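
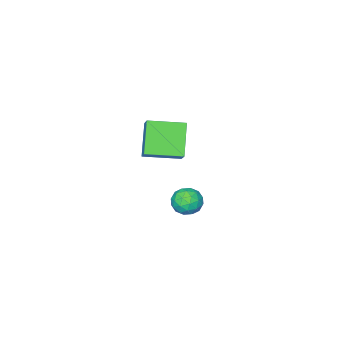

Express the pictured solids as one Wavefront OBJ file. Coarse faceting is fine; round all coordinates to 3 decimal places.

v 1.871 3.35 -0.514
v 2.227 3.104 0.015
v 2.013 2.396 -1.055
v 2.369 2.15 -0.526
v 1.697 2.259 -0.465
v 1.609 2.849 -0.13
v 2.631 2.651 -0.91
v 2.543 3.241 -0.575
v 2.696 2.672 -0.23
v 2.119 2.429 0.045
v 2.121 3.071 -1.085
v 1.544 2.828 -0.81
v 2.036 3.311 -0.202
v 2.204 2.189 -0.838
v 1.809 2.254 -0.802
v 2.018 2.109 -0.491
v 1.673 3.161 -0.288
v 1.882 3.016 0.023
v 1.571 2.52 -0.258
v 2.358 2.484 -1.063
v 2.567 2.339 -0.752
v 2.222 3.391 -0.549
v 2.431 3.246 -0.238
v 2.669 2.98 -0.782
v 2.521 2.912 -0.035
v 2.605 2.351 -0.353
v 2.759 2.646 -0.578
v 2.707 2.992 -0.382
v 2.182 2.77 0.127
v 2.266 2.209 -0.191
v 1.871 2.273 -0.155
v 1.819 2.62 0.041
v 2.458 2.516 -0.017
v 1.974 3.291 -0.849
v 2.058 2.73 -1.167
v 2.421 2.88 -1.081
v 2.369 3.227 -0.885
v 1.635 3.149 -0.687
v 1.719 2.588 -1.005
v 1.533 2.508 -0.658
v 1.481 2.854 -0.462
v 1.782 2.984 -1.023
v -1.035 -3.375 -0.475
v -0.571 -2.683 0.244
v -2.312 -2.317 -0.67
v -1.849 -1.625 0.049
v -0.191 -2.595 -1.769
v 0.272 -1.903 -1.05
v -1.469 -1.537 -1.964
v -1.005 -0.845 -1.245
f 1 38 17
f 38 12 41
f 17 41 6
f 38 41 17
f 1 17 13
f 17 6 18
f 13 18 2
f 17 18 13
f 1 13 22
f 13 2 23
f 22 23 8
f 13 23 22
f 1 22 34
f 22 8 37
f 34 37 11
f 22 37 34
f 1 34 38
f 34 11 42
f 38 42 12
f 34 42 38
f 2 18 29
f 18 6 32
f 29 32 10
f 18 32 29
f 6 41 19
f 41 12 40
f 19 40 5
f 41 40 19
f 12 42 39
f 42 11 35
f 39 35 3
f 42 35 39
f 11 37 36
f 37 8 24
f 36 24 7
f 37 24 36
f 8 23 28
f 23 2 25
f 28 25 9
f 23 25 28
f 4 30 16
f 30 10 31
f 16 31 5
f 30 31 16
f 4 16 14
f 16 5 15
f 14 15 3
f 16 15 14
f 4 14 21
f 14 3 20
f 21 20 7
f 14 20 21
f 4 21 26
f 21 7 27
f 26 27 9
f 21 27 26
f 4 26 30
f 26 9 33
f 30 33 10
f 26 33 30
f 5 31 19
f 31 10 32
f 19 32 6
f 31 32 19
f 3 15 39
f 15 5 40
f 39 40 12
f 15 40 39
f 7 20 36
f 20 3 35
f 36 35 11
f 20 35 36
f 9 27 28
f 27 7 24
f 28 24 8
f 27 24 28
f 10 33 29
f 33 9 25
f 29 25 2
f 33 25 29
f 44 46 43
f 47 44 43
f 43 46 45
f 45 47 43
f 44 50 46
f 48 44 47
f 48 50 44
f 46 50 45
f 49 47 45
f 45 50 49
f 49 48 47
f 50 48 49



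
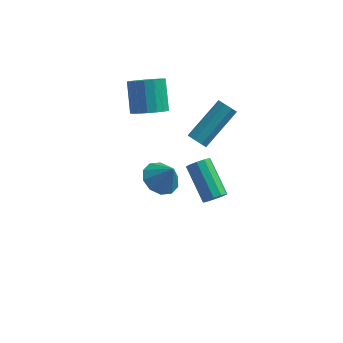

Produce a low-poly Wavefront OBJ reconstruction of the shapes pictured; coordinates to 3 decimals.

v -1.045 2.428 -3.912
v -0.381 2.97 -4.217
v -0.415 2.252 -2.848
v -0.755 3.289 -3.943
v -1.239 3.279 -3.658
v -1.65 2.944 -3.469
v -1.829 2.411 -3.451
v -1.71 1.885 -3.608
v -1.336 1.566 -3.882
v -0.852 1.576 -4.167
v -0.441 1.911 -4.355
v -0.262 2.444 -4.374
v 0.791 1.277 0.443
v 1.228 1.051 0.352
v 2.245 2.517 1.586
v 1.809 2.743 1.677
v 1.148 1.322 0.095
v 2.165 2.789 1.329
v 0.859 1.568 0.042
v 1.876 3.034 1.276
v 0.53 1.642 0.224
v 1.547 3.109 1.458
v 0.355 1.503 0.534
v 1.372 2.969 1.768
v 0.435 1.231 0.791
v 1.452 2.698 2.025
v 0.724 0.986 0.844
v 1.741 2.452 2.078
v 1.053 0.911 0.662
v 2.07 2.378 1.896
v 2.3 -2.482 0.74
v 2.568 -2.07 0.517
v 1.628 -0.906 1.537
v 1.36 -1.318 1.76
v 2.296 -2.128 0.333
v 1.356 -0.964 1.352
v 2.026 -2.321 0.304
v 1.086 -1.158 1.323
v 1.86 -2.576 0.442
v 0.92 -1.412 1.461
v 1.862 -2.794 0.694
v 0.922 -1.631 1.713
v 2.032 -2.894 0.963
v 1.092 -1.73 1.983
v 2.304 -2.836 1.148
v 1.364 -1.672 2.167
v 2.574 -2.642 1.177
v 1.634 -1.479 2.196
v 2.74 -2.388 1.039
v 1.8 -1.224 2.058
v 2.738 -2.169 0.787
v 1.798 -1.006 1.806
v -1.518 2.519 0.785
v -0.816 2.297 1.19
v -1.18 3.319 2.38
v -1.882 3.541 1.975
v -0.701 2.606 0.96
v -1.065 3.628 2.15
v -0.773 2.895 0.69
v -1.137 3.917 1.88
v -1.016 3.098 0.441
v -1.38 4.12 1.631
v -1.373 3.168 0.272
v -1.737 4.19 1.462
v -1.764 3.09 0.22
v -2.128 4.111 1.41
v -2.099 2.88 0.297
v -2.463 3.902 1.487
v -2.3 2.588 0.487
v -2.664 3.61 1.676
v -2.322 2.28 0.744
v -2.686 3.302 1.934
v -2.16 2.027 1.011
v -2.524 3.049 2.201
v -1.851 1.887 1.226
v -2.215 2.908 2.416
v -1.466 1.891 1.34
v -1.83 2.913 2.53
v -1.092 2.039 1.327
v -1.456 3.061 2.517
f 2 1 4
f 2 4 3
f 4 1 5
f 4 5 3
f 5 1 6
f 5 6 3
f 6 1 7
f 6 7 3
f 7 1 8
f 7 8 3
f 8 1 9
f 8 9 3
f 9 1 10
f 9 10 3
f 10 1 11
f 10 11 3
f 11 1 12
f 11 12 3
f 12 1 2
f 12 2 3
f 14 13 17
f 14 17 15
f 15 17 18
f 15 18 16
f 17 13 19
f 17 19 18
f 18 19 20
f 18 20 16
f 19 13 21
f 19 21 20
f 20 21 22
f 20 22 16
f 21 13 23
f 21 23 22
f 22 23 24
f 22 24 16
f 23 13 25
f 23 25 24
f 24 25 26
f 24 26 16
f 25 13 27
f 25 27 26
f 26 27 28
f 26 28 16
f 27 13 29
f 27 29 28
f 28 29 30
f 28 30 16
f 29 13 14
f 29 14 30
f 30 14 15
f 30 15 16
f 32 31 35
f 32 35 33
f 33 35 36
f 33 36 34
f 35 31 37
f 35 37 36
f 36 37 38
f 36 38 34
f 37 31 39
f 37 39 38
f 38 39 40
f 38 40 34
f 39 31 41
f 39 41 40
f 40 41 42
f 40 42 34
f 41 31 43
f 41 43 42
f 42 43 44
f 42 44 34
f 43 31 45
f 43 45 44
f 44 45 46
f 44 46 34
f 45 31 47
f 45 47 46
f 46 47 48
f 46 48 34
f 47 31 49
f 47 49 48
f 48 49 50
f 48 50 34
f 49 31 51
f 49 51 50
f 50 51 52
f 50 52 34
f 51 31 32
f 51 32 52
f 52 32 33
f 52 33 34
f 54 53 57
f 54 57 55
f 55 57 58
f 55 58 56
f 57 53 59
f 57 59 58
f 58 59 60
f 58 60 56
f 59 53 61
f 59 61 60
f 60 61 62
f 60 62 56
f 61 53 63
f 61 63 62
f 62 63 64
f 62 64 56
f 63 53 65
f 63 65 64
f 64 65 66
f 64 66 56
f 65 53 67
f 65 67 66
f 66 67 68
f 66 68 56
f 67 53 69
f 67 69 68
f 68 69 70
f 68 70 56
f 69 53 71
f 69 71 70
f 70 71 72
f 70 72 56
f 71 53 73
f 71 73 72
f 72 73 74
f 72 74 56
f 73 53 75
f 73 75 74
f 74 75 76
f 74 76 56
f 75 53 77
f 75 77 76
f 76 77 78
f 76 78 56
f 77 53 79
f 77 79 78
f 78 79 80
f 78 80 56
f 79 53 54
f 79 54 80
f 80 54 55
f 80 55 56



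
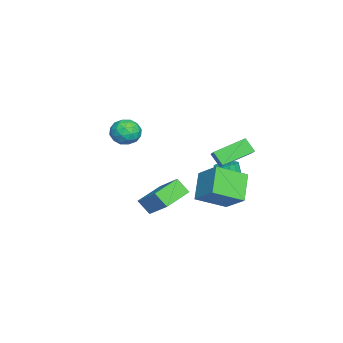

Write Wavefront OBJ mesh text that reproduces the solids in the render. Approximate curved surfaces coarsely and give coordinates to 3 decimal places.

v 4.532 1.59 -2.312
v 3.062 1.569 -1
v 3.687 3.264 -3.233
v 2.217 3.244 -1.922
v 5.563 2.756 -1.138
v 4.093 2.736 0.173
v 4.718 4.431 -2.06
v 3.248 4.41 -0.748
v 0.438 3.052 -3.104
v 1.162 2.989 -2.962
v 0.845 2.645 -1.495
v 0.122 2.708 -1.636
v 1.092 3.33 -2.897
v 0.776 2.986 -1.43
v 0.873 3.608 -2.88
v 0.556 3.263 -1.412
v 0.554 3.758 -2.913
v 0.237 3.413 -1.446
v 0.208 3.746 -2.99
v -0.108 3.402 -1.523
v -0.085 3.576 -3.093
v -0.401 3.232 -1.626
v -0.258 3.285 -3.199
v -0.574 2.941 -1.732
v -0.271 2.942 -3.283
v -0.588 2.597 -1.815
v -0.122 2.623 -3.325
v -0.439 2.279 -1.858
v 0.155 2.403 -3.317
v -0.161 2.058 -1.85
v 0.497 2.331 -3.26
v 0.181 1.987 -1.793
v 0.826 2.425 -3.167
v 0.509 2.081 -1.7
v 1.066 2.662 -3.06
v 0.749 2.318 -1.593
v -3.126 -2.958 -1.343
v -2.759 -3.342 -0.448
v -3.641 -4.498 -1.792
v -3.274 -4.882 -0.897
v -4.104 -4.253 -0.893
v -3.786 -3.302 -0.615
v -2.614 -4.538 -1.625
v -2.296 -3.587 -1.347
v -2.443 -4.318 -0.622
v -3.364 -4.142 -0.169
v -3.036 -3.698 -2.071
v -3.957 -3.522 -1.618
v -2.897 -3.015 -0.856
v -3.503 -4.825 -1.384
v -3.99 -4.456 -1.381
v -3.775 -4.681 -0.855
v -3.501 -2.991 -0.955
v -3.285 -3.217 -0.428
v -4.076 -3.753 -0.69
v -3.115 -4.623 -1.812
v -2.899 -4.849 -1.285
v -2.625 -3.159 -1.385
v -2.41 -3.384 -0.859
v -2.324 -4.087 -1.55
v -2.496 -3.814 -0.432
v -2.799 -4.719 -0.696
v -2.411 -4.517 -1.124
v -2.224 -3.958 -0.961
v -3.037 -3.711 -0.166
v -3.34 -4.616 -0.43
v -3.828 -4.247 -0.428
v -3.641 -3.687 -0.265
v -2.851 -4.285 -0.268
v -3.06 -3.224 -1.81
v -3.363 -4.129 -2.074
v -2.759 -4.153 -1.975
v -2.572 -3.593 -1.812
v -3.601 -3.121 -1.544
v -3.904 -4.026 -1.808
v -4.176 -3.882 -1.279
v -3.989 -3.323 -1.116
v -3.549 -3.555 -1.972
v 0.525 -1.13 -3.632
v 1.549 0.082 -2.367
v 0.746 -0.388 -4.522
v 1.77 0.825 -3.257
v 2.21 -2.125 -4.043
v 3.234 -0.912 -2.778
v 2.431 -1.382 -4.933
v 3.455 -0.17 -3.668
v 2.661 2.349 0.573
v 1.531 4.01 1.278
v 1.919 2.074 0.03
v 0.788 3.736 0.735
v 3.032 2.944 -0.235
v 1.901 4.606 0.47
v 2.289 2.67 -0.778
v 1.159 4.331 -0.073
f 2 4 1
f 5 2 1
f 1 4 3
f 3 5 1
f 2 8 4
f 6 2 5
f 6 8 2
f 4 8 3
f 7 5 3
f 3 8 7
f 7 6 5
f 8 6 7
f 10 9 13
f 10 13 11
f 11 13 14
f 11 14 12
f 13 9 15
f 13 15 14
f 14 15 16
f 14 16 12
f 15 9 17
f 15 17 16
f 16 17 18
f 16 18 12
f 17 9 19
f 17 19 18
f 18 19 20
f 18 20 12
f 19 9 21
f 19 21 20
f 20 21 22
f 20 22 12
f 21 9 23
f 21 23 22
f 22 23 24
f 22 24 12
f 23 9 25
f 23 25 24
f 24 25 26
f 24 26 12
f 25 9 27
f 25 27 26
f 26 27 28
f 26 28 12
f 27 9 29
f 27 29 28
f 28 29 30
f 28 30 12
f 29 9 31
f 29 31 30
f 30 31 32
f 30 32 12
f 31 9 33
f 31 33 32
f 32 33 34
f 32 34 12
f 33 9 35
f 33 35 34
f 34 35 36
f 34 36 12
f 35 9 10
f 35 10 36
f 36 10 11
f 36 11 12
f 37 74 53
f 74 48 77
f 53 77 42
f 74 77 53
f 37 53 49
f 53 42 54
f 49 54 38
f 53 54 49
f 37 49 58
f 49 38 59
f 58 59 44
f 49 59 58
f 37 58 70
f 58 44 73
f 70 73 47
f 58 73 70
f 37 70 74
f 70 47 78
f 74 78 48
f 70 78 74
f 38 54 65
f 54 42 68
f 65 68 46
f 54 68 65
f 42 77 55
f 77 48 76
f 55 76 41
f 77 76 55
f 48 78 75
f 78 47 71
f 75 71 39
f 78 71 75
f 47 73 72
f 73 44 60
f 72 60 43
f 73 60 72
f 44 59 64
f 59 38 61
f 64 61 45
f 59 61 64
f 40 66 52
f 66 46 67
f 52 67 41
f 66 67 52
f 40 52 50
f 52 41 51
f 50 51 39
f 52 51 50
f 40 50 57
f 50 39 56
f 57 56 43
f 50 56 57
f 40 57 62
f 57 43 63
f 62 63 45
f 57 63 62
f 40 62 66
f 62 45 69
f 66 69 46
f 62 69 66
f 41 67 55
f 67 46 68
f 55 68 42
f 67 68 55
f 39 51 75
f 51 41 76
f 75 76 48
f 51 76 75
f 43 56 72
f 56 39 71
f 72 71 47
f 56 71 72
f 45 63 64
f 63 43 60
f 64 60 44
f 63 60 64
f 46 69 65
f 69 45 61
f 65 61 38
f 69 61 65
f 80 82 79
f 83 80 79
f 79 82 81
f 81 83 79
f 80 86 82
f 84 80 83
f 84 86 80
f 82 86 81
f 85 83 81
f 81 86 85
f 85 84 83
f 86 84 85
f 88 90 87
f 91 88 87
f 87 90 89
f 89 91 87
f 88 94 90
f 92 88 91
f 92 94 88
f 90 94 89
f 93 91 89
f 89 94 93
f 93 92 91
f 94 92 93



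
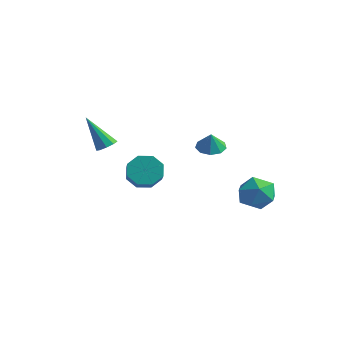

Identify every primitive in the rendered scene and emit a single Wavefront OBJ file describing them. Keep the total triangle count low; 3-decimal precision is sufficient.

v -0.868 -1.885 1.266
v -0.377 -1.144 1.539
v 0.7 -2.214 2.506
v 0.208 -2.955 2.234
v -0.917 -1.289 1.979
v 0.16 -2.359 2.946
v -1.428 -1.784 2.002
v -0.352 -2.854 2.969
v -1.612 -2.337 1.594
v -0.535 -3.407 2.561
v -1.36 -2.626 0.994
v -0.283 -3.696 1.961
v -0.82 -2.481 0.554
v 0.257 -3.551 1.521
v -0.308 -1.986 0.531
v 0.768 -3.056 1.498
v -0.125 -1.433 0.939
v 0.952 -2.503 1.906
v -3.395 -1.831 2.343
v -2.881 -1.897 2.646
v -4.465 -2.189 4.077
v -2.999 -1.504 2.654
v -3.303 -1.264 2.516
v -3.649 -1.289 2.297
v -3.876 -1.568 2.1
v -3.878 -1.97 2.015
v -3.654 -2.306 2.084
v -3.308 -2.421 2.274
v -3.003 -2.259 2.496
v 1.232 4.552 -0.963
v 2.072 4.528 -1.711
v 1.228 2.732 -0.909
v 2.068 2.708 -1.657
v 2.254 3.087 -0.614
v 2.257 4.211 -0.647
v 1.043 3.049 -1.973
v 1.046 4.173 -2.006
v 1.956 3.599 -2.335
v 2.704 3.622 -1.495
v 0.596 3.638 -1.125
v 1.344 3.661 -0.285
v 0.789 1.102 2.578
v 1.454 1.487 2.528
v 0.991 0.878 3.542
v 1.07 1.811 2.684
v 0.554 1.804 2.791
v 0.148 1.468 2.798
v 0.042 0.962 2.702
v 0.285 0.52 2.548
v 0.764 0.352 2.408
v 1.255 0.534 2.348
v 1.527 0.982 2.395
f 2 1 5
f 2 5 3
f 3 5 6
f 3 6 4
f 5 1 7
f 5 7 6
f 6 7 8
f 6 8 4
f 7 1 9
f 7 9 8
f 8 9 10
f 8 10 4
f 9 1 11
f 9 11 10
f 10 11 12
f 10 12 4
f 11 1 13
f 11 13 12
f 12 13 14
f 12 14 4
f 13 1 15
f 13 15 14
f 14 15 16
f 14 16 4
f 15 1 17
f 15 17 16
f 16 17 18
f 16 18 4
f 17 1 2
f 17 2 18
f 18 2 3
f 18 3 4
f 20 19 22
f 20 22 21
f 22 19 23
f 22 23 21
f 23 19 24
f 23 24 21
f 24 19 25
f 24 25 21
f 25 19 26
f 25 26 21
f 26 19 27
f 26 27 21
f 27 19 28
f 27 28 21
f 28 19 29
f 28 29 21
f 29 19 20
f 29 20 21
f 30 41 35
f 30 35 31
f 30 31 37
f 30 37 40
f 30 40 41
f 31 35 39
f 35 41 34
f 41 40 32
f 40 37 36
f 37 31 38
f 33 39 34
f 33 34 32
f 33 32 36
f 33 36 38
f 33 38 39
f 34 39 35
f 32 34 41
f 36 32 40
f 38 36 37
f 39 38 31
f 43 42 45
f 43 45 44
f 45 42 46
f 45 46 44
f 46 42 47
f 46 47 44
f 47 42 48
f 47 48 44
f 48 42 49
f 48 49 44
f 49 42 50
f 49 50 44
f 50 42 51
f 50 51 44
f 51 42 52
f 51 52 44
f 52 42 43
f 52 43 44



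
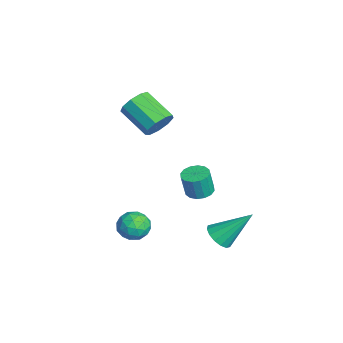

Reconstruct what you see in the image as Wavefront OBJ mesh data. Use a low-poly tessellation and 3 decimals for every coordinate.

v 1.025 -2.549 -3.228
v 1.839 -2.892 -3.242
v 0.481 -3.828 -3.558
v 1.295 -4.171 -3.572
v 0.937 -3.911 -2.807
v 1.274 -3.121 -2.603
v 1.046 -3.599 -4.197
v 1.383 -2.809 -3.993
v 1.852 -3.541 -3.84
v 1.785 -3.734 -2.981
v 0.535 -2.986 -3.819
v 0.468 -3.179 -2.96
v 1.48 -2.608 -3.206
v 0.84 -4.112 -3.594
v 0.63 -3.959 -3.144
v 1.108 -4.161 -3.152
v 1.148 -2.743 -2.831
v 1.626 -2.944 -2.838
v 1.096 -3.543 -2.583
v 0.694 -3.776 -3.962
v 1.172 -3.977 -3.969
v 1.212 -2.559 -3.648
v 1.69 -2.761 -3.656
v 1.224 -3.177 -4.217
v 1.966 -3.191 -3.566
v 1.646 -3.943 -3.76
v 1.5 -3.607 -4.127
v 1.698 -3.142 -4.008
v 1.926 -3.305 -3.061
v 1.606 -4.057 -3.255
v 1.396 -3.904 -2.805
v 1.594 -3.439 -2.685
v 1.934 -3.686 -3.413
v 0.714 -2.663 -3.545
v 0.394 -3.415 -3.739
v 0.726 -3.281 -4.115
v 0.924 -2.816 -3.995
v 0.674 -2.777 -3.04
v 0.354 -3.529 -3.234
v 0.622 -3.578 -2.792
v 0.82 -3.113 -2.673
v 0.386 -3.034 -3.387
v 2.308 0.51 -3.691
v 2.701 -0.009 -3.225
v 2.512 2.05 -2.149
v 2.995 0.177 -3.45
v 3.105 0.452 -3.739
v 3.002 0.743 -4.016
v 2.713 0.971 -4.205
v 2.315 1.075 -4.257
v 1.916 1.028 -4.158
v 1.622 0.842 -3.933
v 1.512 0.567 -3.644
v 1.615 0.276 -3.367
v 1.904 0.048 -3.178
v 2.302 -0.056 -3.126
v 1.741 -0.319 -0.777
v 2.185 -0.844 -0.91
v 2.282 -1.086 0.363
v 1.839 -0.561 0.497
v 2.395 -0.552 -0.871
v 2.492 -0.794 0.403
v 2.43 -0.197 -0.806
v 2.527 -0.439 0.467
v 2.281 0.125 -0.734
v 2.378 -0.117 0.54
v 1.987 0.328 -0.673
v 2.084 0.086 0.601
v 1.627 0.358 -0.639
v 1.725 0.116 0.634
v 1.298 0.206 -0.643
v 1.395 -0.036 0.63
v 1.088 -0.086 -0.683
v 1.185 -0.328 0.591
v 1.053 -0.441 -0.747
v 1.15 -0.683 0.526
v 1.202 -0.763 -0.82
v 1.299 -1.005 0.454
v 1.496 -0.966 -0.881
v 1.593 -1.208 0.393
v 1.855 -0.996 -0.914
v 1.953 -1.238 0.359
v -2.917 -1.577 0.762
v -2.301 -1.849 1.345
v -3.627 -2.894 2.26
v -4.243 -2.623 1.678
v -2.566 -1.338 1.544
v -3.891 -2.383 2.46
v -2.995 -0.94 1.378
v -4.32 -1.985 2.293
v -3.388 -0.839 0.924
v -4.713 -1.885 1.839
v -3.56 -1.085 0.394
v -4.886 -2.13 1.309
v -3.432 -1.56 0.037
v -4.757 -2.605 0.952
v -3.063 -2.044 0.019
v -4.388 -3.089 0.934
v -2.626 -2.31 0.349
v -3.951 -3.355 1.264
v -2.325 -2.232 0.872
v -3.65 -3.278 1.788
f 1 38 17
f 38 12 41
f 17 41 6
f 38 41 17
f 1 17 13
f 17 6 18
f 13 18 2
f 17 18 13
f 1 13 22
f 13 2 23
f 22 23 8
f 13 23 22
f 1 22 34
f 22 8 37
f 34 37 11
f 22 37 34
f 1 34 38
f 34 11 42
f 38 42 12
f 34 42 38
f 2 18 29
f 18 6 32
f 29 32 10
f 18 32 29
f 6 41 19
f 41 12 40
f 19 40 5
f 41 40 19
f 12 42 39
f 42 11 35
f 39 35 3
f 42 35 39
f 11 37 36
f 37 8 24
f 36 24 7
f 37 24 36
f 8 23 28
f 23 2 25
f 28 25 9
f 23 25 28
f 4 30 16
f 30 10 31
f 16 31 5
f 30 31 16
f 4 16 14
f 16 5 15
f 14 15 3
f 16 15 14
f 4 14 21
f 14 3 20
f 21 20 7
f 14 20 21
f 4 21 26
f 21 7 27
f 26 27 9
f 21 27 26
f 4 26 30
f 26 9 33
f 30 33 10
f 26 33 30
f 5 31 19
f 31 10 32
f 19 32 6
f 31 32 19
f 3 15 39
f 15 5 40
f 39 40 12
f 15 40 39
f 7 20 36
f 20 3 35
f 36 35 11
f 20 35 36
f 9 27 28
f 27 7 24
f 28 24 8
f 27 24 28
f 10 33 29
f 33 9 25
f 29 25 2
f 33 25 29
f 44 43 46
f 44 46 45
f 46 43 47
f 46 47 45
f 47 43 48
f 47 48 45
f 48 43 49
f 48 49 45
f 49 43 50
f 49 50 45
f 50 43 51
f 50 51 45
f 51 43 52
f 51 52 45
f 52 43 53
f 52 53 45
f 53 43 54
f 53 54 45
f 54 43 55
f 54 55 45
f 55 43 56
f 55 56 45
f 56 43 44
f 56 44 45
f 58 57 61
f 58 61 59
f 59 61 62
f 59 62 60
f 61 57 63
f 61 63 62
f 62 63 64
f 62 64 60
f 63 57 65
f 63 65 64
f 64 65 66
f 64 66 60
f 65 57 67
f 65 67 66
f 66 67 68
f 66 68 60
f 67 57 69
f 67 69 68
f 68 69 70
f 68 70 60
f 69 57 71
f 69 71 70
f 70 71 72
f 70 72 60
f 71 57 73
f 71 73 72
f 72 73 74
f 72 74 60
f 73 57 75
f 73 75 74
f 74 75 76
f 74 76 60
f 75 57 77
f 75 77 76
f 76 77 78
f 76 78 60
f 77 57 79
f 77 79 78
f 78 79 80
f 78 80 60
f 79 57 81
f 79 81 80
f 80 81 82
f 80 82 60
f 81 57 58
f 81 58 82
f 82 58 59
f 82 59 60
f 84 83 87
f 84 87 85
f 85 87 88
f 85 88 86
f 87 83 89
f 87 89 88
f 88 89 90
f 88 90 86
f 89 83 91
f 89 91 90
f 90 91 92
f 90 92 86
f 91 83 93
f 91 93 92
f 92 93 94
f 92 94 86
f 93 83 95
f 93 95 94
f 94 95 96
f 94 96 86
f 95 83 97
f 95 97 96
f 96 97 98
f 96 98 86
f 97 83 99
f 97 99 98
f 98 99 100
f 98 100 86
f 99 83 101
f 99 101 100
f 100 101 102
f 100 102 86
f 101 83 84
f 101 84 102
f 102 84 85
f 102 85 86



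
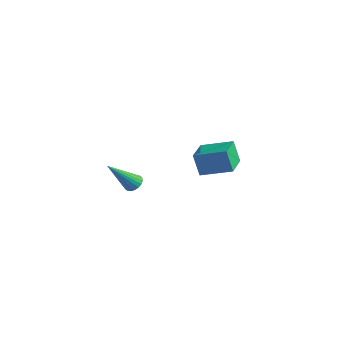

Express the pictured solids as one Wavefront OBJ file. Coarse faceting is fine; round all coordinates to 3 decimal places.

v -0.127 1.788 -0.39
v -0.585 1.757 0.933
v -0.972 3.264 -0.647
v -1.43 3.233 0.676
v 1.35 2.727 0.144
v 0.892 2.696 1.467
v 0.505 4.203 -0.113
v 0.047 4.172 1.21
v -0.136 -3.008 1.293
v 0.396 -3.182 1.31
v -0.624 -4.332 2.967
v 0.4 -3 1.455
v 0.311 -2.819 1.572
v 0.145 -2.671 1.641
v -0.069 -2.581 1.65
v -0.295 -2.565 1.597
v -0.494 -2.625 1.491
v -0.631 -2.752 1.351
v -0.682 -2.922 1.201
v -0.639 -3.108 1.067
v -0.509 -3.276 0.972
v -0.314 -3.397 0.932
v -0.089 -3.452 0.955
v 0.128 -3.429 1.036
v 0.3 -3.334 1.162
f 2 4 1
f 5 2 1
f 1 4 3
f 3 5 1
f 2 8 4
f 6 2 5
f 6 8 2
f 4 8 3
f 7 5 3
f 3 8 7
f 7 6 5
f 8 6 7
f 10 9 12
f 10 12 11
f 12 9 13
f 12 13 11
f 13 9 14
f 13 14 11
f 14 9 15
f 14 15 11
f 15 9 16
f 15 16 11
f 16 9 17
f 16 17 11
f 17 9 18
f 17 18 11
f 18 9 19
f 18 19 11
f 19 9 20
f 19 20 11
f 20 9 21
f 20 21 11
f 21 9 22
f 21 22 11
f 22 9 23
f 22 23 11
f 23 9 24
f 23 24 11
f 24 9 25
f 24 25 11
f 25 9 10
f 25 10 11



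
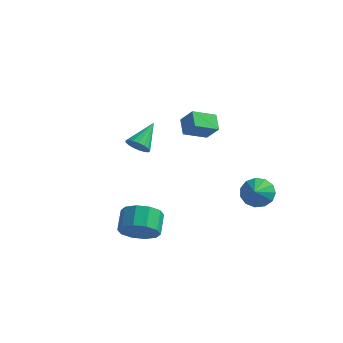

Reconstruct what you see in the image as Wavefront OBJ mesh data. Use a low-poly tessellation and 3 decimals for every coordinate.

v -1.018 -2.779 -2.553
v -0.475 -3.105 -1.779
v -0.779 -2.127 -1.153
v -1.322 -1.801 -1.927
v -0.108 -2.761 -2.138
v -0.412 -1.783 -1.513
v -0.089 -2.424 -2.656
v -0.393 -1.446 -2.03
v -0.424 -2.222 -3.134
v -0.728 -1.245 -2.508
v -0.986 -2.233 -3.39
v -1.291 -1.256 -2.765
v -1.561 -2.453 -3.327
v -1.865 -1.475 -2.701
v -1.928 -2.797 -2.967
v -2.232 -1.819 -2.342
v -1.947 -3.134 -2.45
v -2.251 -2.156 -1.824
v -1.612 -3.335 -1.972
v -1.916 -2.358 -1.346
v -1.049 -3.324 -1.715
v -1.354 -2.347 -1.09
v -3.959 3.097 -1.049
v -3.3 3.115 -1.218
v -3.761 4.503 -0.131
v -3.445 3.288 -1.452
v -3.708 3.418 -1.594
v -4.028 3.474 -1.611
v -4.333 3.444 -1.499
v -4.551 3.334 -1.284
v -4.634 3.17 -1.015
v -4.562 2.99 -0.754
v -4.352 2.834 -0.56
v -4.052 2.738 -0.479
v -3.73 2.725 -0.527
v -3.461 2.797 -0.696
v -3.306 2.938 -0.945
v 2.359 3.19 -2.638
v 3.192 3.429 -2.559
v 2.541 2.33 -1.962
v 2.948 3.659 -2.201
v 2.517 3.74 -1.982
v 2.036 3.646 -1.971
v 1.657 3.408 -2.172
v 1.501 3.101 -2.521
v 1.618 2.822 -2.907
v 1.97 2.66 -3.208
v 2.445 2.667 -3.328
v 2.893 2.839 -3.229
v 3.171 3.124 -2.942
v -0.593 1.067 1.938
v -1.05 1.767 2.41
v 0.222 1.967 1.395
v -0.235 2.667 1.868
v 0.075 0.953 2.752
v -0.382 1.653 3.225
v 0.89 1.853 2.21
v 0.433 2.553 2.682
f 2 1 5
f 2 5 3
f 3 5 6
f 3 6 4
f 5 1 7
f 5 7 6
f 6 7 8
f 6 8 4
f 7 1 9
f 7 9 8
f 8 9 10
f 8 10 4
f 9 1 11
f 9 11 10
f 10 11 12
f 10 12 4
f 11 1 13
f 11 13 12
f 12 13 14
f 12 14 4
f 13 1 15
f 13 15 14
f 14 15 16
f 14 16 4
f 15 1 17
f 15 17 16
f 16 17 18
f 16 18 4
f 17 1 19
f 17 19 18
f 18 19 20
f 18 20 4
f 19 1 21
f 19 21 20
f 20 21 22
f 20 22 4
f 21 1 2
f 21 2 22
f 22 2 3
f 22 3 4
f 24 23 26
f 24 26 25
f 26 23 27
f 26 27 25
f 27 23 28
f 27 28 25
f 28 23 29
f 28 29 25
f 29 23 30
f 29 30 25
f 30 23 31
f 30 31 25
f 31 23 32
f 31 32 25
f 32 23 33
f 32 33 25
f 33 23 34
f 33 34 25
f 34 23 35
f 34 35 25
f 35 23 36
f 35 36 25
f 36 23 37
f 36 37 25
f 37 23 24
f 37 24 25
f 39 38 41
f 39 41 40
f 41 38 42
f 41 42 40
f 42 38 43
f 42 43 40
f 43 38 44
f 43 44 40
f 44 38 45
f 44 45 40
f 45 38 46
f 45 46 40
f 46 38 47
f 46 47 40
f 47 38 48
f 47 48 40
f 48 38 49
f 48 49 40
f 49 38 50
f 49 50 40
f 50 38 39
f 50 39 40
f 52 54 51
f 55 52 51
f 51 54 53
f 53 55 51
f 52 58 54
f 56 52 55
f 56 58 52
f 54 58 53
f 57 55 53
f 53 58 57
f 57 56 55
f 58 56 57



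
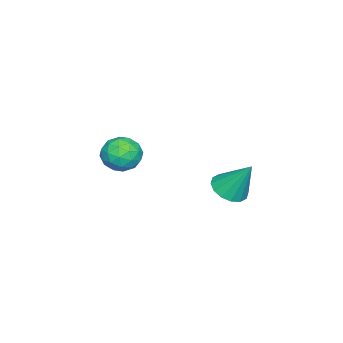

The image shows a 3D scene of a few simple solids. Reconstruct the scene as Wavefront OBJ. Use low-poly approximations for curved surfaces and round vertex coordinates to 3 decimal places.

v -3.182 1.908 -1.014
v -2.729 2.577 -1.474
v -3.038 2.972 0.674
v -3.194 2.695 -1.509
v -3.657 2.602 -1.411
v -3.991 2.323 -1.207
v -4.109 1.933 -0.95
v -3.979 1.536 -0.711
v -3.634 1.239 -0.553
v -3.169 1.121 -0.518
v -2.707 1.214 -0.616
v -2.372 1.493 -0.821
v -2.254 1.883 -1.077
v -2.385 2.28 -1.316
v -4.586 -3.358 -0.286
v -4.043 -3.031 -1.098
v -3.177 -3.849 0.458
v -2.634 -3.522 -0.354
v -3.099 -2.84 0.263
v -3.97 -2.537 -0.197
v -3.25 -4.343 -0.443
v -4.121 -4.04 -0.903
v -3.217 -3.64 -1.195
v -3.124 -2.711 -0.759
v -4.096 -4.169 0.119
v -4.003 -3.24 0.555
v -4.438 -3.152 -0.758
v -2.782 -3.728 0.118
v -3.055 -3.328 0.48
v -2.736 -3.136 0.003
v -4.395 -2.861 -0.228
v -4.076 -2.669 -0.705
v -3.522 -2.557 0.095
v -3.144 -4.211 0.065
v -2.825 -4.019 -0.412
v -4.484 -3.744 -0.643
v -4.165 -3.552 -1.12
v -3.698 -4.323 -0.735
v -3.633 -3.317 -1.292
v -2.805 -3.606 -0.854
v -3.167 -4.088 -0.907
v -3.679 -3.91 -1.177
v -3.579 -2.771 -1.036
v -2.751 -3.06 -0.598
v -3.024 -2.659 -0.235
v -3.536 -2.481 -0.506
v -3.093 -3.129 -1.093
v -4.469 -3.82 -0.042
v -3.641 -4.109 0.396
v -3.684 -4.399 -0.134
v -4.196 -4.221 -0.405
v -4.415 -3.274 0.214
v -3.587 -3.563 0.652
v -3.541 -2.97 0.537
v -4.053 -2.792 0.267
v -4.127 -3.751 0.453
f 2 1 4
f 2 4 3
f 4 1 5
f 4 5 3
f 5 1 6
f 5 6 3
f 6 1 7
f 6 7 3
f 7 1 8
f 7 8 3
f 8 1 9
f 8 9 3
f 9 1 10
f 9 10 3
f 10 1 11
f 10 11 3
f 11 1 12
f 11 12 3
f 12 1 13
f 12 13 3
f 13 1 14
f 13 14 3
f 14 1 2
f 14 2 3
f 15 52 31
f 52 26 55
f 31 55 20
f 52 55 31
f 15 31 27
f 31 20 32
f 27 32 16
f 31 32 27
f 15 27 36
f 27 16 37
f 36 37 22
f 27 37 36
f 15 36 48
f 36 22 51
f 48 51 25
f 36 51 48
f 15 48 52
f 48 25 56
f 52 56 26
f 48 56 52
f 16 32 43
f 32 20 46
f 43 46 24
f 32 46 43
f 20 55 33
f 55 26 54
f 33 54 19
f 55 54 33
f 26 56 53
f 56 25 49
f 53 49 17
f 56 49 53
f 25 51 50
f 51 22 38
f 50 38 21
f 51 38 50
f 22 37 42
f 37 16 39
f 42 39 23
f 37 39 42
f 18 44 30
f 44 24 45
f 30 45 19
f 44 45 30
f 18 30 28
f 30 19 29
f 28 29 17
f 30 29 28
f 18 28 35
f 28 17 34
f 35 34 21
f 28 34 35
f 18 35 40
f 35 21 41
f 40 41 23
f 35 41 40
f 18 40 44
f 40 23 47
f 44 47 24
f 40 47 44
f 19 45 33
f 45 24 46
f 33 46 20
f 45 46 33
f 17 29 53
f 29 19 54
f 53 54 26
f 29 54 53
f 21 34 50
f 34 17 49
f 50 49 25
f 34 49 50
f 23 41 42
f 41 21 38
f 42 38 22
f 41 38 42
f 24 47 43
f 47 23 39
f 43 39 16
f 47 39 43



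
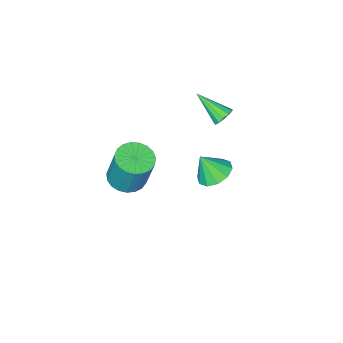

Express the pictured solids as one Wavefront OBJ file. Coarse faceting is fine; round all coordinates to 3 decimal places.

v -3.561 2.463 2.816
v -2.998 2.534 2.655
v -3.079 1.057 3.884
v -3.042 2.723 2.925
v -3.252 2.83 3.16
v -3.56 2.82 3.286
v -3.867 2.697 3.262
v -4.078 2.5 3.097
v -4.124 2.29 2.843
v -3.992 2.136 2.58
v -3.722 2.086 2.392
v -3.402 2.155 2.339
v -3.131 2.322 2.437
v 2.28 2.487 2.139
v 3.166 2.185 2.231
v 3.185 2.85 4.233
v 2.3 3.153 4.141
v 3.218 2.553 2.108
v 3.237 3.218 4.111
v 3.108 2.909 1.991
v 3.127 3.574 3.993
v 2.854 3.192 1.899
v 2.873 3.857 3.902
v 2.502 3.354 1.849
v 2.521 4.019 3.851
v 2.111 3.365 1.849
v 2.13 4.031 3.851
v 1.75 3.225 1.899
v 1.769 3.89 3.901
v 1.48 2.958 1.99
v 1.499 3.623 3.993
v 1.349 2.609 2.107
v 1.368 3.274 4.11
v 1.379 2.239 2.23
v 1.398 2.904 4.232
v 1.564 1.912 2.337
v 1.583 2.577 4.339
v 1.874 1.684 2.409
v 1.893 2.349 4.412
v 2.254 1.596 2.435
v 2.273 2.261 4.438
v 2.638 1.661 2.41
v 2.657 2.327 4.412
v 2.961 1.87 2.337
v 2.98 2.535 4.34
v -3.68 1.774 -2.303
v -3.116 1.139 -2.791
v -3.16 1.266 -1.037
v -2.8 1.651 -2.715
v -2.821 2.209 -2.482
v -3.17 2.602 -2.18
v -3.714 2.678 -1.926
v -4.245 2.41 -1.815
v -4.561 1.898 -1.891
v -4.54 1.34 -2.124
v -4.191 0.947 -2.425
v -3.647 0.87 -2.68
f 2 1 4
f 2 4 3
f 4 1 5
f 4 5 3
f 5 1 6
f 5 6 3
f 6 1 7
f 6 7 3
f 7 1 8
f 7 8 3
f 8 1 9
f 8 9 3
f 9 1 10
f 9 10 3
f 10 1 11
f 10 11 3
f 11 1 12
f 11 12 3
f 12 1 13
f 12 13 3
f 13 1 2
f 13 2 3
f 15 14 18
f 15 18 16
f 16 18 19
f 16 19 17
f 18 14 20
f 18 20 19
f 19 20 21
f 19 21 17
f 20 14 22
f 20 22 21
f 21 22 23
f 21 23 17
f 22 14 24
f 22 24 23
f 23 24 25
f 23 25 17
f 24 14 26
f 24 26 25
f 25 26 27
f 25 27 17
f 26 14 28
f 26 28 27
f 27 28 29
f 27 29 17
f 28 14 30
f 28 30 29
f 29 30 31
f 29 31 17
f 30 14 32
f 30 32 31
f 31 32 33
f 31 33 17
f 32 14 34
f 32 34 33
f 33 34 35
f 33 35 17
f 34 14 36
f 34 36 35
f 35 36 37
f 35 37 17
f 36 14 38
f 36 38 37
f 37 38 39
f 37 39 17
f 38 14 40
f 38 40 39
f 39 40 41
f 39 41 17
f 40 14 42
f 40 42 41
f 41 42 43
f 41 43 17
f 42 14 44
f 42 44 43
f 43 44 45
f 43 45 17
f 44 14 15
f 44 15 45
f 45 15 16
f 45 16 17
f 47 46 49
f 47 49 48
f 49 46 50
f 49 50 48
f 50 46 51
f 50 51 48
f 51 46 52
f 51 52 48
f 52 46 53
f 52 53 48
f 53 46 54
f 53 54 48
f 54 46 55
f 54 55 48
f 55 46 56
f 55 56 48
f 56 46 57
f 56 57 48
f 57 46 47
f 57 47 48



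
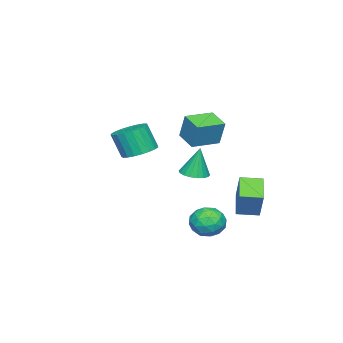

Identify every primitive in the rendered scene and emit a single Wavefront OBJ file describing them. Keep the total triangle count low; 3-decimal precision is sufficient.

v -1.051 -3.245 0.308
v -0.207 -2.592 0.527
v -0.125 -3.241 2.15
v -0.969 -3.895 1.932
v -0.56 -2.334 0.648
v -0.477 -2.983 2.271
v -0.997 -2.234 0.71
v -0.915 -2.883 2.333
v -1.444 -2.308 0.703
v -1.362 -2.958 2.326
v -1.823 -2.545 0.628
v -1.741 -3.195 2.251
v -2.069 -2.903 0.497
v -1.986 -3.552 2.12
v -2.138 -3.32 0.334
v -2.056 -3.969 1.957
v -2.02 -3.724 0.166
v -1.938 -4.374 1.789
v -1.734 -4.046 0.023
v -1.652 -4.695 1.646
v -1.33 -4.229 -0.071
v -1.248 -4.878 1.552
v -0.878 -4.241 -0.099
v -0.795 -4.891 1.524
v -0.456 -4.082 -0.056
v -0.373 -4.731 1.567
v -0.136 -3.778 0.049
v -0.054 -4.427 1.672
v 0.025 -3.382 0.199
v 0.107 -4.031 1.822
v -0 -2.962 0.368
v 0.082 -3.612 1.991
v -2.952 1.775 -2.721
v -2.197 2.376 -0.993
v -3.601 2.908 -2.832
v -2.846 3.509 -1.103
v -1.594 2.471 -3.557
v -0.839 3.072 -1.828
v -2.243 3.604 -3.667
v -1.488 4.205 -1.939
v -2.097 0.389 2.147
v -1.851 0.864 3.728
v -1.415 1.526 1.698
v -1.169 2.002 3.28
v -0.591 -0.502 2.18
v -0.345 -0.026 3.762
v 0.091 0.636 1.732
v 0.337 1.111 3.313
v 1.295 1.449 0.348
v 2.111 1.263 0.419
v 1.205 1.751 2.192
v 2.115 1.632 0.359
v 1.956 1.965 0.296
v 1.667 2.195 0.244
v 1.303 2.278 0.213
v 0.939 2.197 0.209
v 0.644 1.967 0.232
v 0.479 1.635 0.278
v 0.475 1.266 0.338
v 0.634 0.934 0.4
v 0.924 0.703 0.452
v 1.287 0.62 0.484
v 1.652 0.702 0.488
v 1.946 0.931 0.465
v 1.751 3.233 -2.416
v 2.416 3.688 -1.726
v 3.064 2.372 -3.114
v 3.729 2.827 -2.424
v 3.015 2.118 -2.084
v 2.204 2.65 -1.653
v 3.276 3.41 -3.187
v 2.465 3.942 -2.756
v 3.359 3.798 -2.202
v 3.198 2.999 -1.52
v 2.282 3.061 -3.32
v 2.121 2.262 -2.638
v 1.968 3.536 -2.01
v 3.512 2.524 -2.83
v 3.092 2.107 -2.631
v 3.483 2.375 -2.225
v 1.843 2.926 -1.967
v 2.235 3.194 -1.561
v 2.587 2.271 -1.772
v 3.245 2.866 -3.279
v 3.637 3.134 -2.873
v 1.997 3.685 -2.615
v 2.388 3.953 -2.209
v 2.893 3.789 -3.068
v 2.914 3.868 -1.884
v 3.686 3.362 -2.294
v 3.419 3.704 -2.743
v 2.942 4.017 -2.489
v 2.819 3.399 -1.483
v 3.591 2.893 -1.893
v 3.171 2.476 -1.694
v 2.694 2.789 -1.44
v 3.373 3.463 -1.763
v 1.889 3.167 -2.947
v 2.661 2.661 -3.357
v 2.786 3.271 -3.4
v 2.309 3.584 -3.146
v 1.794 2.698 -2.546
v 2.566 2.192 -2.956
v 2.538 2.043 -2.351
v 2.061 2.356 -2.097
v 2.107 2.597 -3.077
f 2 1 5
f 2 5 3
f 3 5 6
f 3 6 4
f 5 1 7
f 5 7 6
f 6 7 8
f 6 8 4
f 7 1 9
f 7 9 8
f 8 9 10
f 8 10 4
f 9 1 11
f 9 11 10
f 10 11 12
f 10 12 4
f 11 1 13
f 11 13 12
f 12 13 14
f 12 14 4
f 13 1 15
f 13 15 14
f 14 15 16
f 14 16 4
f 15 1 17
f 15 17 16
f 16 17 18
f 16 18 4
f 17 1 19
f 17 19 18
f 18 19 20
f 18 20 4
f 19 1 21
f 19 21 20
f 20 21 22
f 20 22 4
f 21 1 23
f 21 23 22
f 22 23 24
f 22 24 4
f 23 1 25
f 23 25 24
f 24 25 26
f 24 26 4
f 25 1 27
f 25 27 26
f 26 27 28
f 26 28 4
f 27 1 29
f 27 29 28
f 28 29 30
f 28 30 4
f 29 1 31
f 29 31 30
f 30 31 32
f 30 32 4
f 31 1 2
f 31 2 32
f 32 2 3
f 32 3 4
f 34 36 33
f 37 34 33
f 33 36 35
f 35 37 33
f 34 40 36
f 38 34 37
f 38 40 34
f 36 40 35
f 39 37 35
f 35 40 39
f 39 38 37
f 40 38 39
f 42 44 41
f 45 42 41
f 41 44 43
f 43 45 41
f 42 48 44
f 46 42 45
f 46 48 42
f 44 48 43
f 47 45 43
f 43 48 47
f 47 46 45
f 48 46 47
f 50 49 52
f 50 52 51
f 52 49 53
f 52 53 51
f 53 49 54
f 53 54 51
f 54 49 55
f 54 55 51
f 55 49 56
f 55 56 51
f 56 49 57
f 56 57 51
f 57 49 58
f 57 58 51
f 58 49 59
f 58 59 51
f 59 49 60
f 59 60 51
f 60 49 61
f 60 61 51
f 61 49 62
f 61 62 51
f 62 49 63
f 62 63 51
f 63 49 64
f 63 64 51
f 64 49 50
f 64 50 51
f 65 102 81
f 102 76 105
f 81 105 70
f 102 105 81
f 65 81 77
f 81 70 82
f 77 82 66
f 81 82 77
f 65 77 86
f 77 66 87
f 86 87 72
f 77 87 86
f 65 86 98
f 86 72 101
f 98 101 75
f 86 101 98
f 65 98 102
f 98 75 106
f 102 106 76
f 98 106 102
f 66 82 93
f 82 70 96
f 93 96 74
f 82 96 93
f 70 105 83
f 105 76 104
f 83 104 69
f 105 104 83
f 76 106 103
f 106 75 99
f 103 99 67
f 106 99 103
f 75 101 100
f 101 72 88
f 100 88 71
f 101 88 100
f 72 87 92
f 87 66 89
f 92 89 73
f 87 89 92
f 68 94 80
f 94 74 95
f 80 95 69
f 94 95 80
f 68 80 78
f 80 69 79
f 78 79 67
f 80 79 78
f 68 78 85
f 78 67 84
f 85 84 71
f 78 84 85
f 68 85 90
f 85 71 91
f 90 91 73
f 85 91 90
f 68 90 94
f 90 73 97
f 94 97 74
f 90 97 94
f 69 95 83
f 95 74 96
f 83 96 70
f 95 96 83
f 67 79 103
f 79 69 104
f 103 104 76
f 79 104 103
f 71 84 100
f 84 67 99
f 100 99 75
f 84 99 100
f 73 91 92
f 91 71 88
f 92 88 72
f 91 88 92
f 74 97 93
f 97 73 89
f 93 89 66
f 97 89 93



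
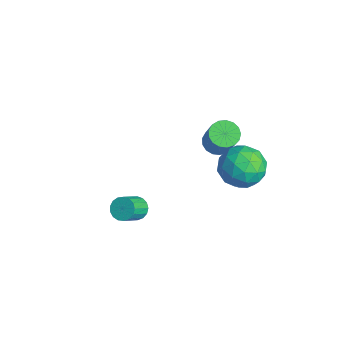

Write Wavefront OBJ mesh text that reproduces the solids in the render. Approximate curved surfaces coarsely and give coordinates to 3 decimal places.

v -3.431 3.679 -3.137
v -2.961 3.21 -3.485
v -1.839 3.031 -1.731
v -2.309 3.501 -1.383
v -2.818 3.534 -3.544
v -1.696 3.355 -1.79
v -2.816 3.891 -3.509
v -1.693 3.713 -1.755
v -2.954 4.2 -3.39
v -1.832 4.022 -1.636
v -3.202 4.389 -3.212
v -2.079 4.211 -1.458
v -3.502 4.416 -3.017
v -2.38 4.238 -1.263
v -3.786 4.274 -2.85
v -2.664 4.096 -1.096
v -3.989 3.996 -2.748
v -2.866 3.818 -0.994
v -4.064 3.645 -2.736
v -2.941 3.467 -0.982
v -3.994 3.302 -2.815
v -2.872 3.124 -1.061
v -3.795 3.045 -2.968
v -2.673 2.867 -1.214
v -3.513 2.934 -3.16
v -2.391 2.756 -1.406
v -3.212 2.993 -3.347
v -2.09 2.815 -1.593
v -0.027 -1.8 -2.602
v 0.232 -2.11 -3.058
v 0.746 -2.951 -2.195
v 0.487 -2.64 -1.738
v 0.434 -1.912 -2.985
v 0.948 -2.752 -2.122
v 0.529 -1.688 -2.825
v 1.044 -2.528 -1.961
v 0.498 -1.49 -2.613
v 1.012 -2.33 -1.749
v 0.346 -1.362 -2.398
v 0.86 -2.203 -1.535
v 0.109 -1.335 -2.23
v 0.623 -2.176 -1.367
v -0.16 -1.415 -2.148
v 0.355 -2.255 -1.284
v -0.398 -1.582 -2.169
v 0.116 -2.423 -1.306
v -0.551 -1.8 -2.289
v -0.037 -2.64 -1.426
v -0.584 -2.017 -2.481
v -0.07 -2.858 -1.618
v -0.49 -2.185 -2.701
v 0.025 -3.025 -1.837
v -0.289 -2.264 -2.898
v 0.225 -3.105 -2.034
v -0.029 -2.237 -3.027
v 0.486 -3.078 -2.163
v -0.512 3.438 -1.686
v 0.065 4.192 -0.972
v 0.735 2.048 -1.228
v 1.312 2.802 -0.514
v 0.222 2.427 -0.225
v -0.548 3.286 -0.509
v 1.348 2.954 -1.691
v 0.578 3.813 -1.975
v 1.215 3.892 -0.975
v 0.519 3.567 -0.069
v 0.281 2.673 -2.131
v -0.415 2.348 -1.225
v -0.333 3.937 -1.369
v 1.133 2.303 -0.831
v 0.492 2.083 -0.661
v 0.832 2.526 -0.241
v -0.694 3.405 -1.097
v -0.354 3.848 -0.677
v -0.262 2.81 -0.238
v 1.154 2.392 -1.523
v 1.494 2.835 -1.103
v -0.032 3.714 -1.959
v 0.308 4.157 -1.539
v 1.062 3.43 -1.962
v 0.682 4.204 -0.951
v 1.415 3.387 -0.682
v 1.437 3.476 -1.374
v 0.984 3.981 -1.541
v 0.273 4.013 -0.419
v 1.006 3.196 -0.149
v 0.365 2.975 0.02
v -0.087 3.48 -0.146
v 0.949 3.837 -0.421
v -0.206 3.044 -2.051
v 0.527 2.227 -1.781
v 0.887 2.76 -2.054
v 0.435 3.265 -2.22
v -0.615 2.853 -1.518
v 0.118 2.036 -1.249
v -0.184 2.259 -0.659
v -0.637 2.764 -0.826
v -0.149 2.403 -1.779
f 2 1 5
f 2 5 3
f 3 5 6
f 3 6 4
f 5 1 7
f 5 7 6
f 6 7 8
f 6 8 4
f 7 1 9
f 7 9 8
f 8 9 10
f 8 10 4
f 9 1 11
f 9 11 10
f 10 11 12
f 10 12 4
f 11 1 13
f 11 13 12
f 12 13 14
f 12 14 4
f 13 1 15
f 13 15 14
f 14 15 16
f 14 16 4
f 15 1 17
f 15 17 16
f 16 17 18
f 16 18 4
f 17 1 19
f 17 19 18
f 18 19 20
f 18 20 4
f 19 1 21
f 19 21 20
f 20 21 22
f 20 22 4
f 21 1 23
f 21 23 22
f 22 23 24
f 22 24 4
f 23 1 25
f 23 25 24
f 24 25 26
f 24 26 4
f 25 1 27
f 25 27 26
f 26 27 28
f 26 28 4
f 27 1 2
f 27 2 28
f 28 2 3
f 28 3 4
f 30 29 33
f 30 33 31
f 31 33 34
f 31 34 32
f 33 29 35
f 33 35 34
f 34 35 36
f 34 36 32
f 35 29 37
f 35 37 36
f 36 37 38
f 36 38 32
f 37 29 39
f 37 39 38
f 38 39 40
f 38 40 32
f 39 29 41
f 39 41 40
f 40 41 42
f 40 42 32
f 41 29 43
f 41 43 42
f 42 43 44
f 42 44 32
f 43 29 45
f 43 45 44
f 44 45 46
f 44 46 32
f 45 29 47
f 45 47 46
f 46 47 48
f 46 48 32
f 47 29 49
f 47 49 48
f 48 49 50
f 48 50 32
f 49 29 51
f 49 51 50
f 50 51 52
f 50 52 32
f 51 29 53
f 51 53 52
f 52 53 54
f 52 54 32
f 53 29 55
f 53 55 54
f 54 55 56
f 54 56 32
f 55 29 30
f 55 30 56
f 56 30 31
f 56 31 32
f 57 94 73
f 94 68 97
f 73 97 62
f 94 97 73
f 57 73 69
f 73 62 74
f 69 74 58
f 73 74 69
f 57 69 78
f 69 58 79
f 78 79 64
f 69 79 78
f 57 78 90
f 78 64 93
f 90 93 67
f 78 93 90
f 57 90 94
f 90 67 98
f 94 98 68
f 90 98 94
f 58 74 85
f 74 62 88
f 85 88 66
f 74 88 85
f 62 97 75
f 97 68 96
f 75 96 61
f 97 96 75
f 68 98 95
f 98 67 91
f 95 91 59
f 98 91 95
f 67 93 92
f 93 64 80
f 92 80 63
f 93 80 92
f 64 79 84
f 79 58 81
f 84 81 65
f 79 81 84
f 60 86 72
f 86 66 87
f 72 87 61
f 86 87 72
f 60 72 70
f 72 61 71
f 70 71 59
f 72 71 70
f 60 70 77
f 70 59 76
f 77 76 63
f 70 76 77
f 60 77 82
f 77 63 83
f 82 83 65
f 77 83 82
f 60 82 86
f 82 65 89
f 86 89 66
f 82 89 86
f 61 87 75
f 87 66 88
f 75 88 62
f 87 88 75
f 59 71 95
f 71 61 96
f 95 96 68
f 71 96 95
f 63 76 92
f 76 59 91
f 92 91 67
f 76 91 92
f 65 83 84
f 83 63 80
f 84 80 64
f 83 80 84
f 66 89 85
f 89 65 81
f 85 81 58
f 89 81 85



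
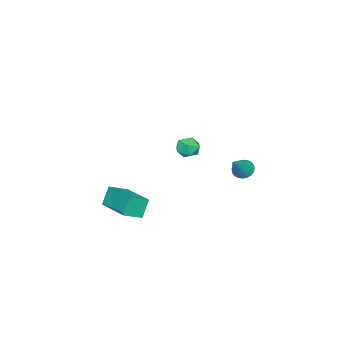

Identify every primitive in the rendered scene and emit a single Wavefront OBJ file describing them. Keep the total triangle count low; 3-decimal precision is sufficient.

v -3.531 3.4 -3.206
v -3.116 3.401 -3.639
v -2.349 3.52 -2.074
v -3.16 3.63 -3.617
v -3.26 3.824 -3.533
v -3.402 3.953 -3.399
v -3.563 3.998 -3.235
v -3.719 3.952 -3.067
v -3.847 3.822 -2.92
v -3.926 3.628 -2.817
v -3.946 3.399 -2.772
v -3.902 3.17 -2.794
v -3.801 2.976 -2.879
v -3.659 2.847 -3.013
v -3.498 2.802 -3.176
v -3.342 2.848 -3.344
v -3.214 2.978 -3.491
v -3.135 3.172 -3.595
v 2.354 0.184 -4.018
v 1.854 0.218 -3.028
v 3.291 2.087 -3.611
v 2.791 2.121 -2.621
v 3.189 -0.321 -3.579
v 2.689 -0.287 -2.589
v 4.126 1.582 -3.172
v 3.626 1.616 -2.182
v -0.469 2.778 -0.094
v 0.071 3.178 0.029
v 0.209 1.942 -0.349
v 0.749 2.342 -0.226
v 0.349 2.14 0.29
v -0.07 2.656 0.448
v 0.35 2.464 -0.768
v -0.069 2.98 -0.61
v 0.577 2.984 -0.387
v 0.577 2.784 0.266
v -0.297 2.336 -0.586
v -0.297 2.136 0.067
f 2 1 4
f 2 4 3
f 4 1 5
f 4 5 3
f 5 1 6
f 5 6 3
f 6 1 7
f 6 7 3
f 7 1 8
f 7 8 3
f 8 1 9
f 8 9 3
f 9 1 10
f 9 10 3
f 10 1 11
f 10 11 3
f 11 1 12
f 11 12 3
f 12 1 13
f 12 13 3
f 13 1 14
f 13 14 3
f 14 1 15
f 14 15 3
f 15 1 16
f 15 16 3
f 16 1 17
f 16 17 3
f 17 1 18
f 17 18 3
f 18 1 2
f 18 2 3
f 20 22 19
f 23 20 19
f 19 22 21
f 21 23 19
f 20 26 22
f 24 20 23
f 24 26 20
f 22 26 21
f 25 23 21
f 21 26 25
f 25 24 23
f 26 24 25
f 27 38 32
f 27 32 28
f 27 28 34
f 27 34 37
f 27 37 38
f 28 32 36
f 32 38 31
f 38 37 29
f 37 34 33
f 34 28 35
f 30 36 31
f 30 31 29
f 30 29 33
f 30 33 35
f 30 35 36
f 31 36 32
f 29 31 38
f 33 29 37
f 35 33 34
f 36 35 28



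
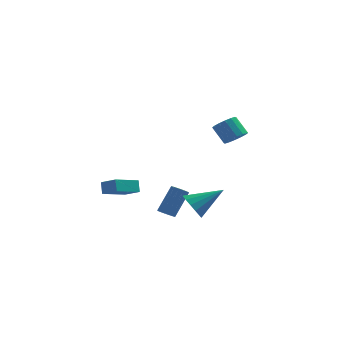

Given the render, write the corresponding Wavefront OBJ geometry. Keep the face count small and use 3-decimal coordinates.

v -2.659 -0.466 -1.092
v -2.773 -0.01 -0.383
v -3.565 0.172 -1.648
v -3.679 0.628 -0.94
v -1.481 0.712 -1.66
v -1.595 1.168 -0.952
v -2.387 1.35 -2.217
v -2.501 1.806 -1.508
v 4.031 -0.098 3.199
v 4.423 -0.52 3.71
v 3.721 0.015 4.691
v 3.329 0.438 4.181
v 4.631 -0.182 3.674
v 3.929 0.353 4.656
v 4.678 0.178 3.511
v 3.977 0.714 4.493
v 4.552 0.465 3.265
v 3.851 1.001 4.246
v 4.286 0.601 3.001
v 3.585 1.136 3.982
v 3.952 0.55 2.79
v 3.251 1.085 3.771
v 3.639 0.325 2.689
v 2.937 0.86 3.67
v 3.431 -0.013 2.724
v 2.729 0.522 3.706
v 3.383 -0.374 2.887
v 2.682 0.162 3.869
v 3.509 -0.661 3.134
v 2.808 -0.125 4.115
v 3.775 -0.796 3.398
v 3.074 -0.261 4.379
v 4.109 -0.745 3.609
v 3.408 -0.21 4.59
v -0.199 3.173 -4.598
v 0.246 3.365 -4.918
v 0.983 4.318 -3.322
v 0.539 4.127 -3.002
v 0.01 3.59 -4.943
v 0.748 4.543 -3.347
v -0.292 3.683 -4.859
v 0.446 4.636 -3.263
v -0.564 3.614 -4.692
v 0.173 4.567 -3.096
v -0.721 3.405 -4.495
v 0.017 4.358 -2.899
v -0.711 3.123 -4.331
v 0.026 4.076 -2.735
v -0.539 2.856 -4.251
v 0.198 3.81 -2.655
v -0.259 2.691 -4.282
v 0.479 3.644 -2.686
v 0.04 2.678 -4.413
v 0.778 3.632 -2.817
v 0.263 2.823 -4.602
v 1.001 3.776 -3.006
v 0.34 3.079 -4.791
v 1.078 4.032 -3.195
v 1.499 0.909 -2.834
v 1.802 1.397 -3.616
v 3.261 1.591 -1.726
v 1.517 1.723 -3.362
v 1.226 1.831 -2.967
v 1.009 1.692 -2.536
v 0.923 1.343 -2.185
v 0.992 0.878 -2.008
v 1.196 0.421 -2.053
v 1.482 0.096 -2.306
v 1.772 -0.012 -2.702
v 1.989 0.127 -3.132
v 2.075 0.476 -3.483
v 2.007 0.941 -3.66
f 2 4 1
f 5 2 1
f 1 4 3
f 3 5 1
f 2 8 4
f 6 2 5
f 6 8 2
f 4 8 3
f 7 5 3
f 3 8 7
f 7 6 5
f 8 6 7
f 10 9 13
f 10 13 11
f 11 13 14
f 11 14 12
f 13 9 15
f 13 15 14
f 14 15 16
f 14 16 12
f 15 9 17
f 15 17 16
f 16 17 18
f 16 18 12
f 17 9 19
f 17 19 18
f 18 19 20
f 18 20 12
f 19 9 21
f 19 21 20
f 20 21 22
f 20 22 12
f 21 9 23
f 21 23 22
f 22 23 24
f 22 24 12
f 23 9 25
f 23 25 24
f 24 25 26
f 24 26 12
f 25 9 27
f 25 27 26
f 26 27 28
f 26 28 12
f 27 9 29
f 27 29 28
f 28 29 30
f 28 30 12
f 29 9 31
f 29 31 30
f 30 31 32
f 30 32 12
f 31 9 33
f 31 33 32
f 32 33 34
f 32 34 12
f 33 9 10
f 33 10 34
f 34 10 11
f 34 11 12
f 36 35 39
f 36 39 37
f 37 39 40
f 37 40 38
f 39 35 41
f 39 41 40
f 40 41 42
f 40 42 38
f 41 35 43
f 41 43 42
f 42 43 44
f 42 44 38
f 43 35 45
f 43 45 44
f 44 45 46
f 44 46 38
f 45 35 47
f 45 47 46
f 46 47 48
f 46 48 38
f 47 35 49
f 47 49 48
f 48 49 50
f 48 50 38
f 49 35 51
f 49 51 50
f 50 51 52
f 50 52 38
f 51 35 53
f 51 53 52
f 52 53 54
f 52 54 38
f 53 35 55
f 53 55 54
f 54 55 56
f 54 56 38
f 55 35 57
f 55 57 56
f 56 57 58
f 56 58 38
f 57 35 36
f 57 36 58
f 58 36 37
f 58 37 38
f 60 59 62
f 60 62 61
f 62 59 63
f 62 63 61
f 63 59 64
f 63 64 61
f 64 59 65
f 64 65 61
f 65 59 66
f 65 66 61
f 66 59 67
f 66 67 61
f 67 59 68
f 67 68 61
f 68 59 69
f 68 69 61
f 69 59 70
f 69 70 61
f 70 59 71
f 70 71 61
f 71 59 72
f 71 72 61
f 72 59 60
f 72 60 61



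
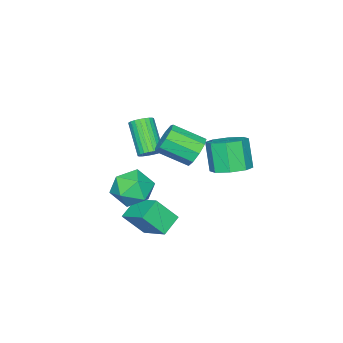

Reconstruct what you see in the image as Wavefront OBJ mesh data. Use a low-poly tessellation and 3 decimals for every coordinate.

v 0.313 1.026 2.058
v 0.869 0.88 2.23
v 0.143 -0.252 3.614
v -0.413 -0.106 3.442
v 0.828 1.069 2.363
v 0.102 -0.064 3.747
v 0.709 1.251 2.449
v -0.017 0.118 3.833
v 0.529 1.398 2.476
v -0.197 0.266 3.86
v 0.317 1.49 2.439
v -0.409 0.357 3.823
v 0.104 1.51 2.344
v -0.622 0.378 3.728
v -0.077 1.457 2.206
v -0.804 0.325 3.59
v -0.199 1.339 2.045
v -0.925 0.206 3.429
v -0.243 1.172 1.886
v -0.969 0.04 3.27
v -0.202 0.984 1.753
v -0.928 -0.149 3.137
v -0.083 0.802 1.667
v -0.809 -0.331 3.051
v 0.097 0.654 1.64
v -0.629 -0.478 3.024
v 0.309 0.563 1.677
v -0.417 -0.57 3.061
v 0.522 0.542 1.772
v -0.204 -0.59 3.156
v 0.704 0.595 1.91
v -0.023 -0.537 3.294
v 0.825 0.714 2.071
v 0.099 -0.419 3.455
v 0.554 3.852 3.428
v 1.192 3.873 2.882
v 1.904 2.568 3.666
v 1.266 2.548 4.212
v 1.309 4.208 3.334
v 2.021 2.904 4.118
v 1.073 4.377 3.83
v 1.785 3.072 4.614
v 0.593 4.3 4.138
v 1.305 2.996 4.921
v 0.096 4.014 4.113
v 0.808 2.71 4.897
v -0.187 3.652 3.768
v 0.524 2.348 4.552
v -0.124 3.384 3.264
v 0.588 2.079 4.048
v 0.257 3.335 2.837
v 0.969 2.03 3.621
v 0.777 3.528 2.686
v 1.489 2.223 3.47
v -2.626 3.427 0.418
v -2.03 2.624 0.274
v -2.459 2.031 1.797
v -3.054 2.833 1.942
v -1.657 3.213 0.608
v -2.086 2.619 2.131
v -1.851 3.927 0.832
v -2.28 3.333 2.355
v -2.5 4.348 0.813
v -2.929 3.754 2.336
v -3.221 4.229 0.563
v -3.65 3.636 2.086
v -3.594 3.641 0.229
v -4.023 3.047 1.752
v -3.4 2.927 0.005
v -3.829 2.333 1.528
v -2.751 2.506 0.024
v -3.18 1.912 1.547
v 1.053 1.215 0.709
v 1.615 1.921 0.055
v 2.565 0.859 1.625
v 3.127 1.565 0.971
v 2.372 1.955 1.692
v 1.437 2.175 1.126
v 2.743 0.605 0.554
v 1.808 0.825 -0.012
v 2.66 1.544 -0.041
v 2.43 2.378 0.662
v 1.75 0.402 1.018
v 1.52 1.236 1.721
v 1.242 1.354 -2.716
v 0.194 1.322 -2.154
v 1.621 2.867 -1.922
v 0.573 2.834 -1.359
v 1.887 0.586 -1.561
v 0.839 0.553 -0.998
v 2.266 2.098 -0.766
v 1.218 2.066 -0.204
f 2 1 5
f 2 5 3
f 3 5 6
f 3 6 4
f 5 1 7
f 5 7 6
f 6 7 8
f 6 8 4
f 7 1 9
f 7 9 8
f 8 9 10
f 8 10 4
f 9 1 11
f 9 11 10
f 10 11 12
f 10 12 4
f 11 1 13
f 11 13 12
f 12 13 14
f 12 14 4
f 13 1 15
f 13 15 14
f 14 15 16
f 14 16 4
f 15 1 17
f 15 17 16
f 16 17 18
f 16 18 4
f 17 1 19
f 17 19 18
f 18 19 20
f 18 20 4
f 19 1 21
f 19 21 20
f 20 21 22
f 20 22 4
f 21 1 23
f 21 23 22
f 22 23 24
f 22 24 4
f 23 1 25
f 23 25 24
f 24 25 26
f 24 26 4
f 25 1 27
f 25 27 26
f 26 27 28
f 26 28 4
f 27 1 29
f 27 29 28
f 28 29 30
f 28 30 4
f 29 1 31
f 29 31 30
f 30 31 32
f 30 32 4
f 31 1 33
f 31 33 32
f 32 33 34
f 32 34 4
f 33 1 2
f 33 2 34
f 34 2 3
f 34 3 4
f 36 35 39
f 36 39 37
f 37 39 40
f 37 40 38
f 39 35 41
f 39 41 40
f 40 41 42
f 40 42 38
f 41 35 43
f 41 43 42
f 42 43 44
f 42 44 38
f 43 35 45
f 43 45 44
f 44 45 46
f 44 46 38
f 45 35 47
f 45 47 46
f 46 47 48
f 46 48 38
f 47 35 49
f 47 49 48
f 48 49 50
f 48 50 38
f 49 35 51
f 49 51 50
f 50 51 52
f 50 52 38
f 51 35 53
f 51 53 52
f 52 53 54
f 52 54 38
f 53 35 36
f 53 36 54
f 54 36 37
f 54 37 38
f 56 55 59
f 56 59 57
f 57 59 60
f 57 60 58
f 59 55 61
f 59 61 60
f 60 61 62
f 60 62 58
f 61 55 63
f 61 63 62
f 62 63 64
f 62 64 58
f 63 55 65
f 63 65 64
f 64 65 66
f 64 66 58
f 65 55 67
f 65 67 66
f 66 67 68
f 66 68 58
f 67 55 69
f 67 69 68
f 68 69 70
f 68 70 58
f 69 55 71
f 69 71 70
f 70 71 72
f 70 72 58
f 71 55 56
f 71 56 72
f 72 56 57
f 72 57 58
f 73 84 78
f 73 78 74
f 73 74 80
f 73 80 83
f 73 83 84
f 74 78 82
f 78 84 77
f 84 83 75
f 83 80 79
f 80 74 81
f 76 82 77
f 76 77 75
f 76 75 79
f 76 79 81
f 76 81 82
f 77 82 78
f 75 77 84
f 79 75 83
f 81 79 80
f 82 81 74
f 86 88 85
f 89 86 85
f 85 88 87
f 87 89 85
f 86 92 88
f 90 86 89
f 90 92 86
f 88 92 87
f 91 89 87
f 87 92 91
f 91 90 89
f 92 90 91



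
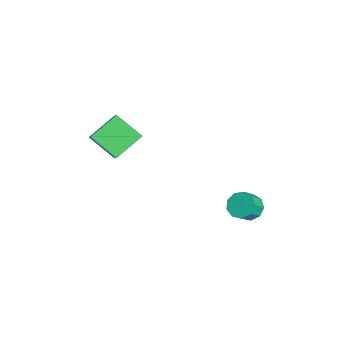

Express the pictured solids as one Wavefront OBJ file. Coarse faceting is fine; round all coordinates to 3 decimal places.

v 2.879 3.826 -3.542
v 3.633 4.301 -3.727
v 4.234 3.67 -2.903
v 3.481 3.194 -2.718
v 3.309 4.582 -3.276
v 3.91 3.951 -2.452
v 2.784 4.509 -2.949
v 3.386 3.878 -2.125
v 2.304 4.117 -2.9
v 2.905 3.485 -2.075
v 2.093 3.588 -3.151
v 2.694 2.956 -2.327
v 2.25 3.17 -3.585
v 2.851 2.539 -2.761
v 2.701 3.059 -3.999
v 3.302 2.428 -3.175
v 3.236 3.307 -4.199
v 3.837 2.676 -3.375
v 3.604 3.798 -4.092
v 4.205 3.166 -3.268
v 0.142 -3.615 -0.65
v -0.845 -4.979 0.555
v -0.792 -2.036 0.373
v -1.778 -3.401 1.578
v 1.158 -3.579 0.222
v 0.172 -4.944 1.427
v 0.225 -2.001 1.245
v -0.762 -3.365 2.45
f 2 1 5
f 2 5 3
f 3 5 6
f 3 6 4
f 5 1 7
f 5 7 6
f 6 7 8
f 6 8 4
f 7 1 9
f 7 9 8
f 8 9 10
f 8 10 4
f 9 1 11
f 9 11 10
f 10 11 12
f 10 12 4
f 11 1 13
f 11 13 12
f 12 13 14
f 12 14 4
f 13 1 15
f 13 15 14
f 14 15 16
f 14 16 4
f 15 1 17
f 15 17 16
f 16 17 18
f 16 18 4
f 17 1 19
f 17 19 18
f 18 19 20
f 18 20 4
f 19 1 2
f 19 2 20
f 20 2 3
f 20 3 4
f 22 24 21
f 25 22 21
f 21 24 23
f 23 25 21
f 22 28 24
f 26 22 25
f 26 28 22
f 24 28 23
f 27 25 23
f 23 28 27
f 27 26 25
f 28 26 27



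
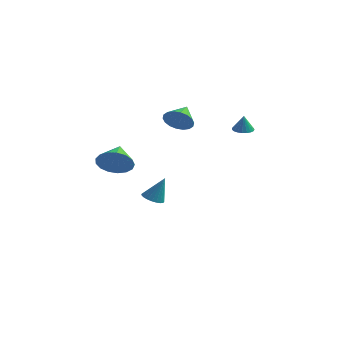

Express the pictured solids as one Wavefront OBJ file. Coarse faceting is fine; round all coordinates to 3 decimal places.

v -2.562 0.614 -4.055
v -1.93 0.35 -4.241
v -1.958 0.966 -2.505
v -1.901 0.616 -4.313
v -1.972 0.882 -4.346
v -2.133 1.107 -4.334
v -2.36 1.257 -4.279
v -2.617 1.309 -4.191
v -2.866 1.255 -4.082
v -3.069 1.104 -3.968
v -3.194 0.879 -3.868
v -3.224 0.613 -3.796
v -3.152 0.347 -3.764
v -2.991 0.122 -3.776
v -2.765 -0.028 -3.83
v -2.507 -0.08 -3.919
v -2.258 -0.027 -4.028
v -2.056 0.124 -4.141
v -1.783 2.213 1.659
v -1.005 2.54 1.225
v -1.937 3.507 2.361
v -1.314 2.648 0.958
v -1.716 2.67 0.83
v -2.132 2.602 0.866
v -2.478 2.456 1.059
v -2.687 2.262 1.371
v -2.717 2.058 1.741
v -2.562 1.885 2.094
v -2.253 1.777 2.361
v -1.851 1.755 2.489
v -1.435 1.824 2.453
v -1.088 1.97 2.26
v -0.88 2.164 1.948
v -0.85 2.367 1.578
v -1.992 -4.465 0.382
v -1.617 -4.87 1.311
v -2.448 -3.155 1.138
v -1.212 -4.616 1.115
v -0.986 -4.327 0.751
v -0.99 -4.07 0.302
v -1.223 -3.903 -0.128
v -1.633 -3.865 -0.441
v -2.124 -3.965 -0.566
v -2.586 -4.179 -0.473
v -2.911 -4.459 -0.185
v -3.025 -4.74 0.234
v -2.903 -4.958 0.686
v -2.572 -5.063 1.069
v -2.108 -5.032 1.294
v 1.629 3.62 1.126
v 2.265 3.664 1.07
v 1.731 3.5 2.194
v 2.195 3.918 1.105
v 2.027 4.121 1.144
v 1.79 4.237 1.179
v 1.526 4.246 1.206
v 1.279 4.147 1.218
v 1.093 3.957 1.214
v 0.999 3.709 1.196
v 1.015 3.445 1.165
v 1.137 3.211 1.127
v 1.343 3.048 1.089
v 1.6 2.984 1.058
v 1.861 3.03 1.038
v 2.083 3.178 1.033
v 2.225 3.402 1.045
f 2 1 4
f 2 4 3
f 4 1 5
f 4 5 3
f 5 1 6
f 5 6 3
f 6 1 7
f 6 7 3
f 7 1 8
f 7 8 3
f 8 1 9
f 8 9 3
f 9 1 10
f 9 10 3
f 10 1 11
f 10 11 3
f 11 1 12
f 11 12 3
f 12 1 13
f 12 13 3
f 13 1 14
f 13 14 3
f 14 1 15
f 14 15 3
f 15 1 16
f 15 16 3
f 16 1 17
f 16 17 3
f 17 1 18
f 17 18 3
f 18 1 2
f 18 2 3
f 20 19 22
f 20 22 21
f 22 19 23
f 22 23 21
f 23 19 24
f 23 24 21
f 24 19 25
f 24 25 21
f 25 19 26
f 25 26 21
f 26 19 27
f 26 27 21
f 27 19 28
f 27 28 21
f 28 19 29
f 28 29 21
f 29 19 30
f 29 30 21
f 30 19 31
f 30 31 21
f 31 19 32
f 31 32 21
f 32 19 33
f 32 33 21
f 33 19 34
f 33 34 21
f 34 19 20
f 34 20 21
f 36 35 38
f 36 38 37
f 38 35 39
f 38 39 37
f 39 35 40
f 39 40 37
f 40 35 41
f 40 41 37
f 41 35 42
f 41 42 37
f 42 35 43
f 42 43 37
f 43 35 44
f 43 44 37
f 44 35 45
f 44 45 37
f 45 35 46
f 45 46 37
f 46 35 47
f 46 47 37
f 47 35 48
f 47 48 37
f 48 35 49
f 48 49 37
f 49 35 36
f 49 36 37
f 51 50 53
f 51 53 52
f 53 50 54
f 53 54 52
f 54 50 55
f 54 55 52
f 55 50 56
f 55 56 52
f 56 50 57
f 56 57 52
f 57 50 58
f 57 58 52
f 58 50 59
f 58 59 52
f 59 50 60
f 59 60 52
f 60 50 61
f 60 61 52
f 61 50 62
f 61 62 52
f 62 50 63
f 62 63 52
f 63 50 64
f 63 64 52
f 64 50 65
f 64 65 52
f 65 50 66
f 65 66 52
f 66 50 51
f 66 51 52



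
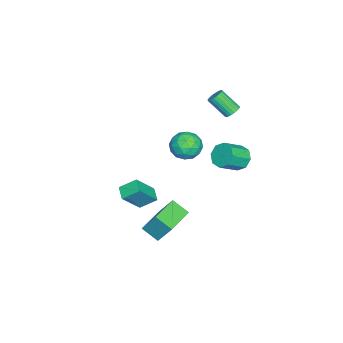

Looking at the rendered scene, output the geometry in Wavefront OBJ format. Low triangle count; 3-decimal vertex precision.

v -0.522 0.728 1.775
v 0.187 0.277 1.059
v -1.867 -0.157 1.001
v -1.158 -0.608 0.285
v -1.126 -0.898 1.349
v -0.295 -0.351 1.828
v -1.385 0.471 0.232
v -0.554 1.018 0.711
v -0.346 0.119 0.105
v -0.186 -0.728 0.796
v -1.494 0.848 1.264
v -1.334 0.001 1.955
v -0.05 0.58 1.485
v -1.63 -0.46 0.575
v -1.612 -0.631 1.201
v -1.195 -0.896 0.78
v -0.333 0.211 1.937
v 0.084 -0.054 1.516
v -0.688 -0.745 1.687
v -1.764 0.174 0.544
v -1.347 -0.091 0.123
v -0.485 1.016 1.28
v -0.068 0.751 0.859
v -0.992 0.865 0.373
v 0.054 0.222 0.503
v -0.736 -0.298 0.048
v -0.87 0.336 0.017
v -0.381 0.658 0.299
v 0.148 -0.275 0.909
v -0.643 -0.796 0.454
v -0.624 -0.966 1.08
v -0.136 -0.645 1.361
v -0.166 -0.368 0.349
v -1.037 0.916 1.606
v -1.828 0.395 1.151
v -1.544 0.765 0.699
v -1.056 1.086 0.98
v -0.944 0.418 2.012
v -1.734 -0.102 1.557
v -1.299 -0.538 1.761
v -0.81 -0.216 2.043
v -1.514 0.488 1.711
v -1.122 -3.274 -4.991
v -0.081 -4.088 -3.45
v -1.441 -2.215 -4.216
v -0.399 -3.029 -2.675
v -0.281 -2.791 -5.305
v 0.761 -3.605 -3.764
v -0.599 -1.732 -4.53
v 0.442 -2.546 -2.989
v -3.271 2.846 -1.413
v -2.584 3.44 -1.656
v -1.502 2.568 -0.731
v -2.189 1.974 -0.487
v -2.928 3.647 -1.059
v -1.846 2.774 -0.134
v -3.473 3.385 -0.669
v -2.391 2.512 0.256
v -3.9 2.807 -0.714
v -2.817 1.934 0.211
v -3.958 2.252 -1.169
v -2.876 1.38 -0.244
v -3.614 2.046 -1.766
v -2.532 1.173 -0.841
v -3.069 2.308 -2.156
v -1.987 1.435 -1.231
v -2.643 2.886 -2.111
v -1.56 2.013 -1.186
v -2.752 2.47 3.363
v -2.5 2.831 3.756
v -2.637 1.652 4.93
v -2.888 1.29 4.537
v -2.738 2.885 3.782
v -2.875 1.705 4.956
v -2.978 2.867 3.736
v -3.115 1.687 4.91
v -3.18 2.78 3.625
v -3.316 1.601 4.799
v -3.307 2.64 3.469
v -3.443 1.46 4.643
v -3.338 2.47 3.295
v -3.474 1.29 4.469
v -3.268 2.3 3.132
v -3.404 1.12 4.306
v -3.108 2.16 3.01
v -3.245 0.98 4.184
v -2.887 2.073 2.948
v -3.024 0.893 4.122
v -2.643 2.055 2.958
v -2.779 0.875 4.132
v -2.417 2.108 3.038
v -2.554 0.928 4.212
v -2.249 2.224 3.175
v -2.386 1.045 4.349
v -2.169 2.383 3.343
v -2.305 1.203 4.517
v -2.188 2.557 3.516
v -2.325 1.377 4.69
v -2.306 2.715 3.661
v -2.442 1.535 4.835
v 2.107 -0.761 -3.171
v 2.321 0.182 -1.653
v 2.337 0.32 -3.875
v 2.55 1.263 -2.356
v 4.15 -1.203 -3.184
v 4.363 -0.26 -1.665
v 4.379 -0.122 -3.887
v 4.593 0.821 -2.369
f 1 38 17
f 38 12 41
f 17 41 6
f 38 41 17
f 1 17 13
f 17 6 18
f 13 18 2
f 17 18 13
f 1 13 22
f 13 2 23
f 22 23 8
f 13 23 22
f 1 22 34
f 22 8 37
f 34 37 11
f 22 37 34
f 1 34 38
f 34 11 42
f 38 42 12
f 34 42 38
f 2 18 29
f 18 6 32
f 29 32 10
f 18 32 29
f 6 41 19
f 41 12 40
f 19 40 5
f 41 40 19
f 12 42 39
f 42 11 35
f 39 35 3
f 42 35 39
f 11 37 36
f 37 8 24
f 36 24 7
f 37 24 36
f 8 23 28
f 23 2 25
f 28 25 9
f 23 25 28
f 4 30 16
f 30 10 31
f 16 31 5
f 30 31 16
f 4 16 14
f 16 5 15
f 14 15 3
f 16 15 14
f 4 14 21
f 14 3 20
f 21 20 7
f 14 20 21
f 4 21 26
f 21 7 27
f 26 27 9
f 21 27 26
f 4 26 30
f 26 9 33
f 30 33 10
f 26 33 30
f 5 31 19
f 31 10 32
f 19 32 6
f 31 32 19
f 3 15 39
f 15 5 40
f 39 40 12
f 15 40 39
f 7 20 36
f 20 3 35
f 36 35 11
f 20 35 36
f 9 27 28
f 27 7 24
f 28 24 8
f 27 24 28
f 10 33 29
f 33 9 25
f 29 25 2
f 33 25 29
f 44 46 43
f 47 44 43
f 43 46 45
f 45 47 43
f 44 50 46
f 48 44 47
f 48 50 44
f 46 50 45
f 49 47 45
f 45 50 49
f 49 48 47
f 50 48 49
f 52 51 55
f 52 55 53
f 53 55 56
f 53 56 54
f 55 51 57
f 55 57 56
f 56 57 58
f 56 58 54
f 57 51 59
f 57 59 58
f 58 59 60
f 58 60 54
f 59 51 61
f 59 61 60
f 60 61 62
f 60 62 54
f 61 51 63
f 61 63 62
f 62 63 64
f 62 64 54
f 63 51 65
f 63 65 64
f 64 65 66
f 64 66 54
f 65 51 67
f 65 67 66
f 66 67 68
f 66 68 54
f 67 51 52
f 67 52 68
f 68 52 53
f 68 53 54
f 70 69 73
f 70 73 71
f 71 73 74
f 71 74 72
f 73 69 75
f 73 75 74
f 74 75 76
f 74 76 72
f 75 69 77
f 75 77 76
f 76 77 78
f 76 78 72
f 77 69 79
f 77 79 78
f 78 79 80
f 78 80 72
f 79 69 81
f 79 81 80
f 80 81 82
f 80 82 72
f 81 69 83
f 81 83 82
f 82 83 84
f 82 84 72
f 83 69 85
f 83 85 84
f 84 85 86
f 84 86 72
f 85 69 87
f 85 87 86
f 86 87 88
f 86 88 72
f 87 69 89
f 87 89 88
f 88 89 90
f 88 90 72
f 89 69 91
f 89 91 90
f 90 91 92
f 90 92 72
f 91 69 93
f 91 93 92
f 92 93 94
f 92 94 72
f 93 69 95
f 93 95 94
f 94 95 96
f 94 96 72
f 95 69 97
f 95 97 96
f 96 97 98
f 96 98 72
f 97 69 99
f 97 99 98
f 98 99 100
f 98 100 72
f 99 69 70
f 99 70 100
f 100 70 71
f 100 71 72
f 102 104 101
f 105 102 101
f 101 104 103
f 103 105 101
f 102 108 104
f 106 102 105
f 106 108 102
f 104 108 103
f 107 105 103
f 103 108 107
f 107 106 105
f 108 106 107



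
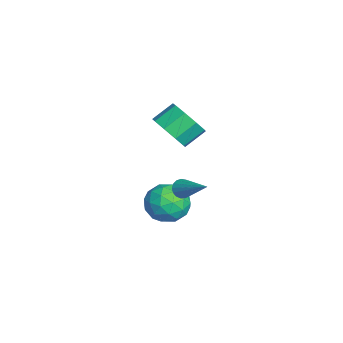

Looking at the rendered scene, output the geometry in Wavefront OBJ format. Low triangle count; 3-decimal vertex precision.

v 0.847 2.618 0.291
v 1.408 2.96 -0.609
v 1.452 0.94 0.029
v 2.013 1.282 -0.871
v 2.335 1.61 0.145
v 1.961 2.648 0.306
v 0.899 1.252 -0.886
v 0.525 2.29 -0.725
v 1.44 2.117 -1.337
v 2.328 2.338 -0.7
v 0.532 1.562 0.12
v 1.42 1.783 0.757
v 1.074 2.937 -0.137
v 1.786 0.963 -0.443
v 1.975 1.156 0.153
v 2.305 1.358 -0.376
v 1.399 2.753 0.402
v 1.729 2.954 -0.127
v 2.274 2.16 0.316
v 1.131 0.946 -0.453
v 1.461 1.147 -0.982
v 0.555 2.542 -0.204
v 0.885 2.744 -0.733
v 0.586 1.74 -0.896
v 1.423 2.642 -1.093
v 1.779 1.655 -1.247
v 1.124 1.638 -1.256
v 0.904 2.248 -1.161
v 1.944 2.772 -0.719
v 2.3 1.785 -0.872
v 2.49 1.978 -0.275
v 2.27 2.588 -0.18
v 1.964 2.276 -1.146
v 0.56 2.115 0.292
v 0.916 1.128 0.139
v 0.59 1.312 -0.4
v 0.37 1.922 -0.305
v 1.081 2.245 0.667
v 1.437 1.258 0.513
v 1.956 1.652 0.581
v 1.736 2.262 0.676
v 0.896 1.624 0.566
v -2.342 2.21 1.798
v -1.309 2.459 2.084
v -1.746 3.418 2.828
v -2.778 3.17 2.542
v -1.506 2.845 1.47
v -1.943 3.805 2.213
v -2.094 2.935 1.009
v -2.531 3.894 1.752
v -2.798 2.686 0.917
v -3.234 3.645 1.661
v -3.288 2.214 1.238
v -3.725 3.173 1.982
v -3.336 1.74 1.821
v -3.773 2.7 2.565
v -2.918 1.487 2.393
v -3.355 2.446 3.137
v -2.231 1.572 2.687
v -2.667 2.531 3.431
v -1.595 1.956 2.565
v -2.032 2.915 3.309
v 2.281 2.561 1.225
v 2.654 2.277 0.999
v 3.659 3.539 2.275
v 2.629 2.474 0.849
v 2.525 2.69 0.784
v 2.365 2.877 0.82
v 2.185 2.991 0.949
v 2.028 3.007 1.141
v 1.928 2.921 1.352
v 1.909 2.752 1.534
v 1.976 2.539 1.645
v 2.112 2.331 1.66
v 2.287 2.176 1.575
v 2.461 2.109 1.409
v 2.593 2.146 1.202
f 1 38 17
f 38 12 41
f 17 41 6
f 38 41 17
f 1 17 13
f 17 6 18
f 13 18 2
f 17 18 13
f 1 13 22
f 13 2 23
f 22 23 8
f 13 23 22
f 1 22 34
f 22 8 37
f 34 37 11
f 22 37 34
f 1 34 38
f 34 11 42
f 38 42 12
f 34 42 38
f 2 18 29
f 18 6 32
f 29 32 10
f 18 32 29
f 6 41 19
f 41 12 40
f 19 40 5
f 41 40 19
f 12 42 39
f 42 11 35
f 39 35 3
f 42 35 39
f 11 37 36
f 37 8 24
f 36 24 7
f 37 24 36
f 8 23 28
f 23 2 25
f 28 25 9
f 23 25 28
f 4 30 16
f 30 10 31
f 16 31 5
f 30 31 16
f 4 16 14
f 16 5 15
f 14 15 3
f 16 15 14
f 4 14 21
f 14 3 20
f 21 20 7
f 14 20 21
f 4 21 26
f 21 7 27
f 26 27 9
f 21 27 26
f 4 26 30
f 26 9 33
f 30 33 10
f 26 33 30
f 5 31 19
f 31 10 32
f 19 32 6
f 31 32 19
f 3 15 39
f 15 5 40
f 39 40 12
f 15 40 39
f 7 20 36
f 20 3 35
f 36 35 11
f 20 35 36
f 9 27 28
f 27 7 24
f 28 24 8
f 27 24 28
f 10 33 29
f 33 9 25
f 29 25 2
f 33 25 29
f 44 43 47
f 44 47 45
f 45 47 48
f 45 48 46
f 47 43 49
f 47 49 48
f 48 49 50
f 48 50 46
f 49 43 51
f 49 51 50
f 50 51 52
f 50 52 46
f 51 43 53
f 51 53 52
f 52 53 54
f 52 54 46
f 53 43 55
f 53 55 54
f 54 55 56
f 54 56 46
f 55 43 57
f 55 57 56
f 56 57 58
f 56 58 46
f 57 43 59
f 57 59 58
f 58 59 60
f 58 60 46
f 59 43 61
f 59 61 60
f 60 61 62
f 60 62 46
f 61 43 44
f 61 44 62
f 62 44 45
f 62 45 46
f 64 63 66
f 64 66 65
f 66 63 67
f 66 67 65
f 67 63 68
f 67 68 65
f 68 63 69
f 68 69 65
f 69 63 70
f 69 70 65
f 70 63 71
f 70 71 65
f 71 63 72
f 71 72 65
f 72 63 73
f 72 73 65
f 73 63 74
f 73 74 65
f 74 63 75
f 74 75 65
f 75 63 76
f 75 76 65
f 76 63 77
f 76 77 65
f 77 63 64
f 77 64 65

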